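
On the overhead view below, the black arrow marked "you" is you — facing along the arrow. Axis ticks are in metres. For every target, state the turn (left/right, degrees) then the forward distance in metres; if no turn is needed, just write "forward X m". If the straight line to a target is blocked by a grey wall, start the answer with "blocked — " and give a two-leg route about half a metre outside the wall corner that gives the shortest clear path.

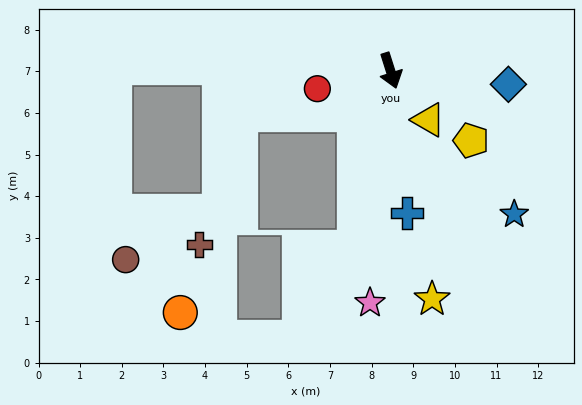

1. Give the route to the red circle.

turn right 94°, forward 1.8 m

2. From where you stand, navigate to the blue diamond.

turn left 66°, forward 2.9 m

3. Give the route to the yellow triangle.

turn left 20°, forward 1.5 m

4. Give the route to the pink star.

turn right 23°, forward 5.6 m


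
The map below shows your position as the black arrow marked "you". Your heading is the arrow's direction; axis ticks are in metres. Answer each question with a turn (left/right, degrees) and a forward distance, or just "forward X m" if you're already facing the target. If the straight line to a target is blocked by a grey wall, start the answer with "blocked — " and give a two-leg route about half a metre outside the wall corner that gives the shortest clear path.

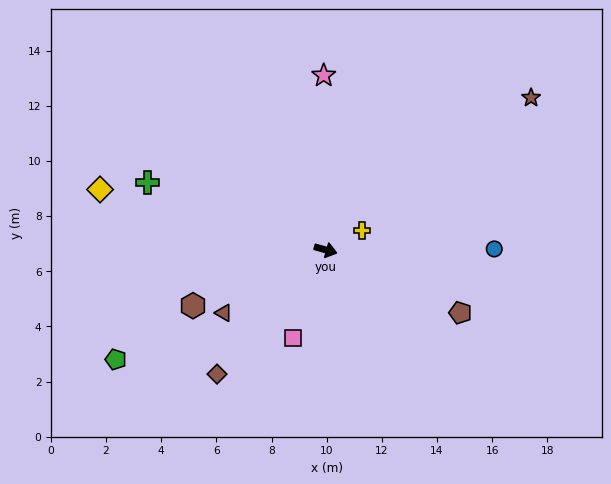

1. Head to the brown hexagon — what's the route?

turn right 141°, forward 5.2 m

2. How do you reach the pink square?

turn right 94°, forward 3.4 m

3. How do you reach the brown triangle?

turn right 132°, forward 4.3 m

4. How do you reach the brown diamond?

turn right 115°, forward 6.0 m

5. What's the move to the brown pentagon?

turn right 9°, forward 5.4 m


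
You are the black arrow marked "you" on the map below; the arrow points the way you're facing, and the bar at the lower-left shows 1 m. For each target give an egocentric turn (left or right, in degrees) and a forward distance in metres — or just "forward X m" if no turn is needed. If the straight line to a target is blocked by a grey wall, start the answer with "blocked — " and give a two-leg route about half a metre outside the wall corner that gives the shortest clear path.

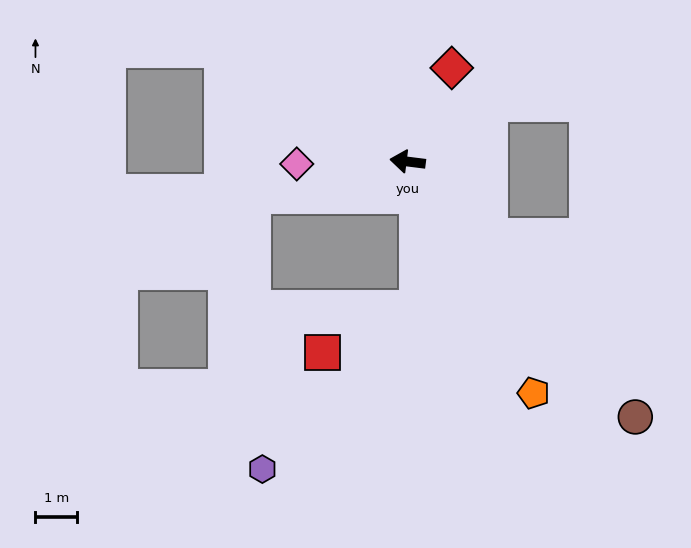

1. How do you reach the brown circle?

turn left 139°, forward 8.2 m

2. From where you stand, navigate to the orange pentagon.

turn left 126°, forward 6.3 m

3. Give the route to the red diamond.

turn right 108°, forward 2.5 m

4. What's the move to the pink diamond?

turn left 8°, forward 2.7 m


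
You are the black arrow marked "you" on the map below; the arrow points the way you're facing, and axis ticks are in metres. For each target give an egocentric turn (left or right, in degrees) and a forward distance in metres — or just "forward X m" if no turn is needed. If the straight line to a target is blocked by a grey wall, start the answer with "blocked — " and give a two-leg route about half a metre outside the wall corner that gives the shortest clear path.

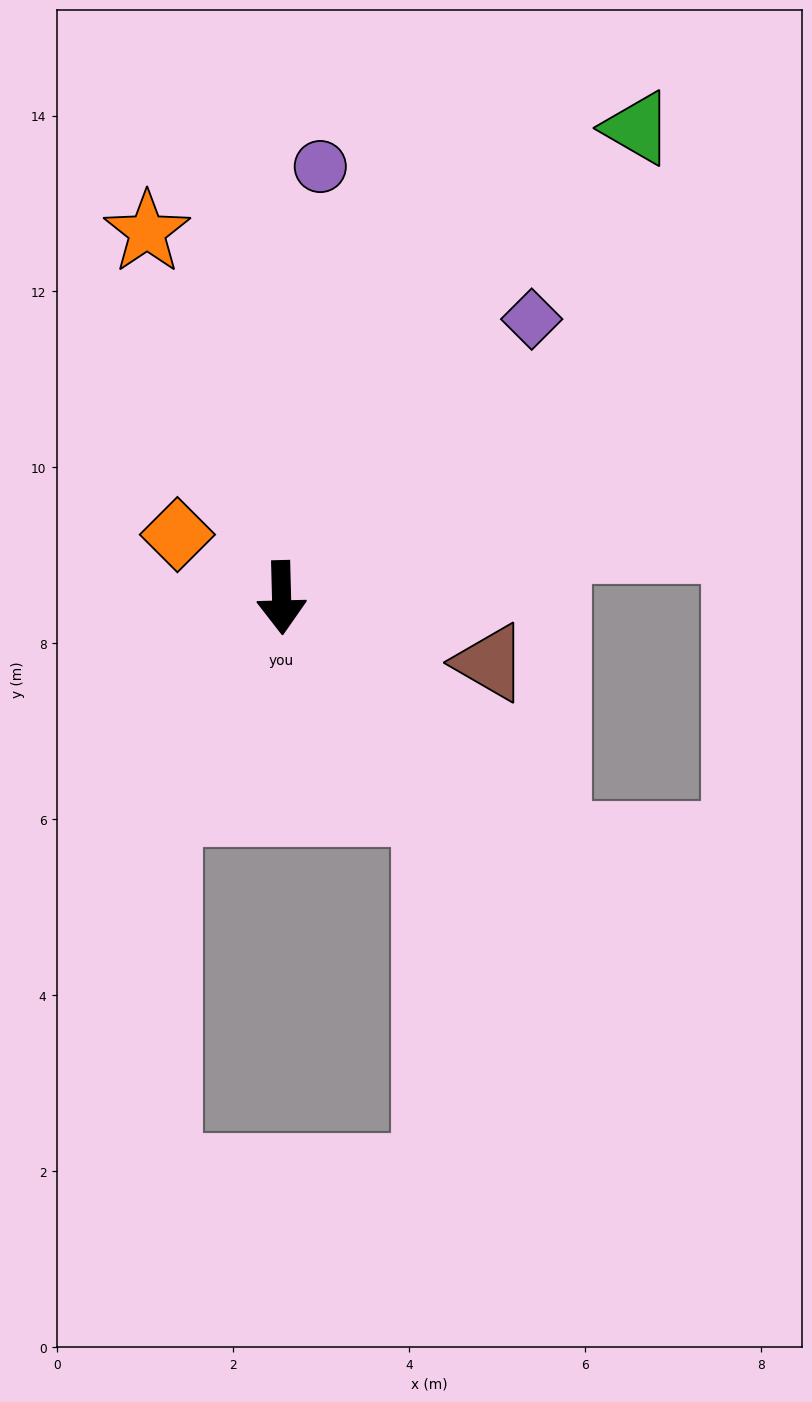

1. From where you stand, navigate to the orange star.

turn right 161°, forward 4.4 m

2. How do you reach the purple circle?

turn left 173°, forward 4.9 m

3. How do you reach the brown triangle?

turn left 71°, forward 2.5 m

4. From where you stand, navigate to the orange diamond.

turn right 123°, forward 1.4 m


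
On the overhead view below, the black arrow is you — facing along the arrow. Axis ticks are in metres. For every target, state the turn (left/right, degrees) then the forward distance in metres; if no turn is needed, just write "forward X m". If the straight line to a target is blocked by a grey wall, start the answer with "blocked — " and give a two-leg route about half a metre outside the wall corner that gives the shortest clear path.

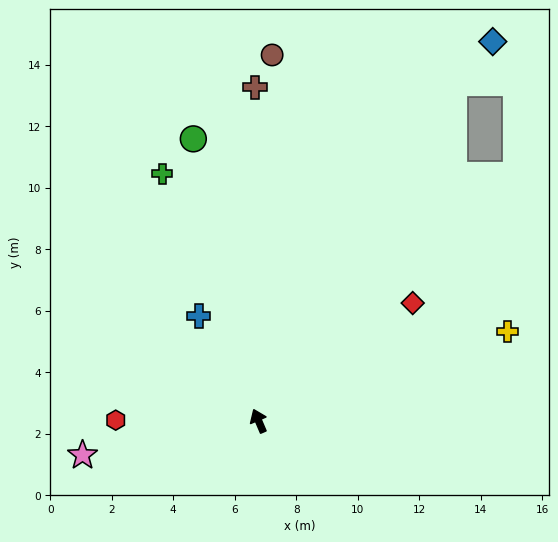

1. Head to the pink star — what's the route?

turn left 78°, forward 5.8 m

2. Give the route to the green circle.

turn right 10°, forward 9.4 m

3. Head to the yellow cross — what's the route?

turn right 93°, forward 8.6 m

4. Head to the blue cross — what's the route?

turn left 7°, forward 3.9 m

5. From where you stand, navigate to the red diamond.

turn right 76°, forward 6.3 m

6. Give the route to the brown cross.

turn right 23°, forward 10.8 m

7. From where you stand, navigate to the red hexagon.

turn left 67°, forward 4.6 m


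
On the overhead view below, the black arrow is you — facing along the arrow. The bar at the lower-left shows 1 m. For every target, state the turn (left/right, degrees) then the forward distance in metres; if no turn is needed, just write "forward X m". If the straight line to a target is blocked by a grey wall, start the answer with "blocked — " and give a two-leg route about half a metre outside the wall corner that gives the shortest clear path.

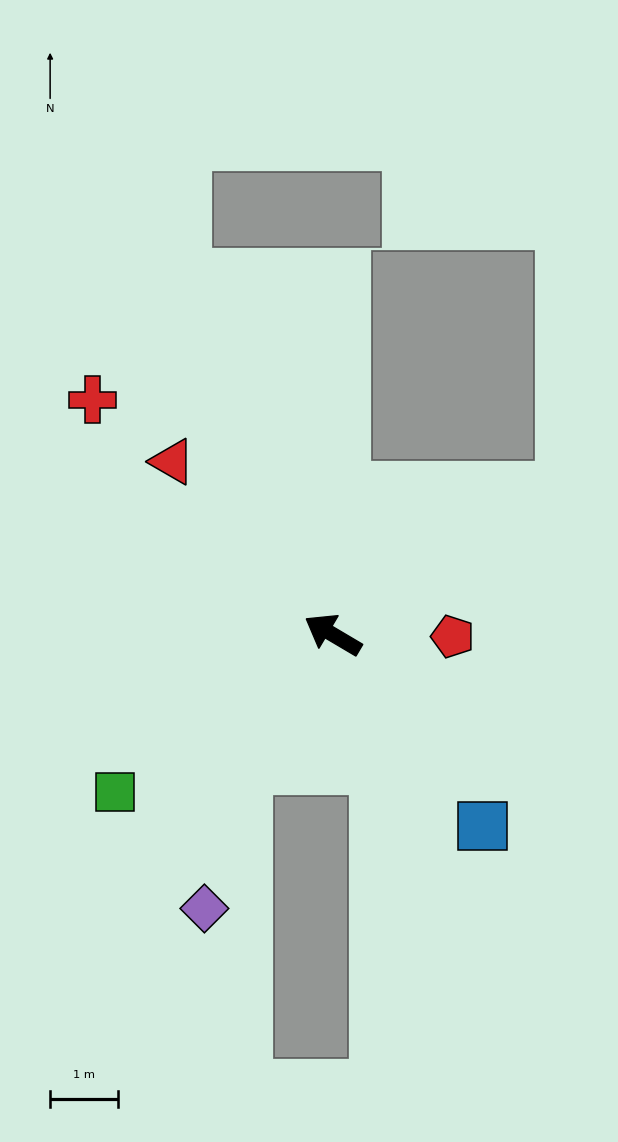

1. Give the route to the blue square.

turn left 159°, forward 3.6 m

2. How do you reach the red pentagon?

turn right 150°, forward 1.8 m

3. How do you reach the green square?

turn left 66°, forward 3.9 m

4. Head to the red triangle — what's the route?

turn right 17°, forward 3.5 m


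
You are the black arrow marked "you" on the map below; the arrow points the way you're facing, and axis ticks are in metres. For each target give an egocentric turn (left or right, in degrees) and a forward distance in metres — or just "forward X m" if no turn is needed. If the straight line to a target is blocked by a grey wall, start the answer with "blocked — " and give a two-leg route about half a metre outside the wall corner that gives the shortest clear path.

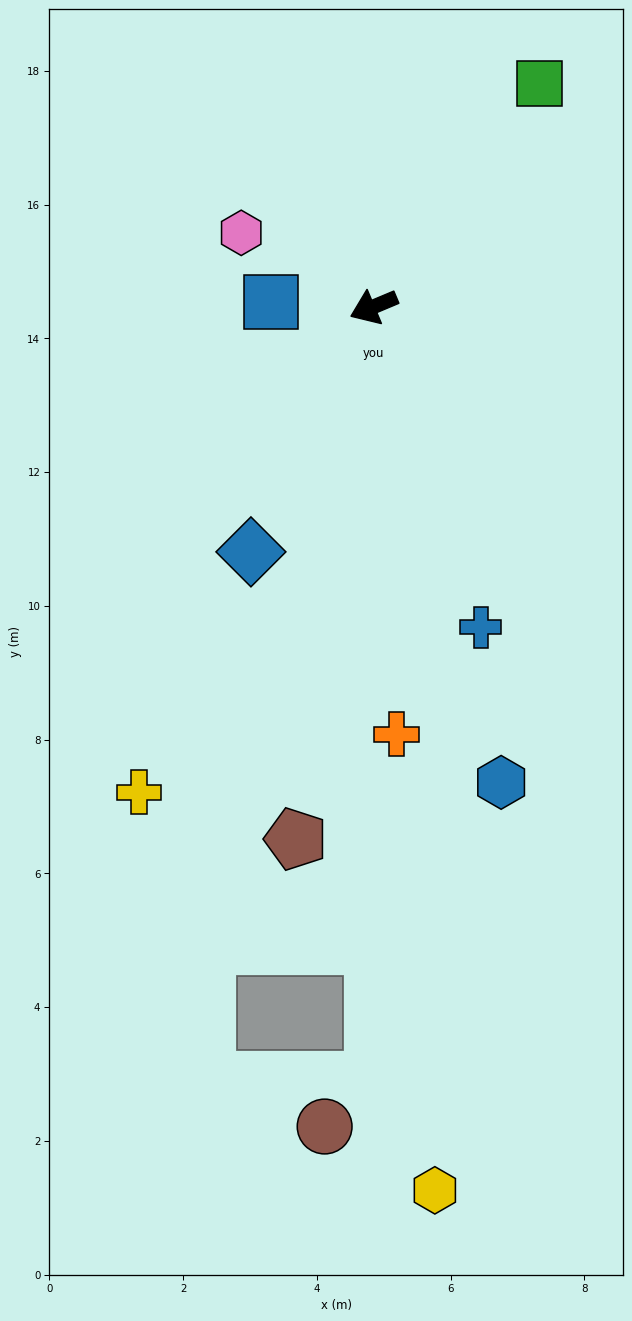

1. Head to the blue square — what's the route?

turn right 26°, forward 1.5 m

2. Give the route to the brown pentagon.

turn left 59°, forward 8.0 m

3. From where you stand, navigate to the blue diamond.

turn left 41°, forward 4.1 m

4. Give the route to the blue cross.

turn left 86°, forward 5.1 m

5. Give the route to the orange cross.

turn left 70°, forward 6.4 m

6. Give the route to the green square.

turn right 149°, forward 4.2 m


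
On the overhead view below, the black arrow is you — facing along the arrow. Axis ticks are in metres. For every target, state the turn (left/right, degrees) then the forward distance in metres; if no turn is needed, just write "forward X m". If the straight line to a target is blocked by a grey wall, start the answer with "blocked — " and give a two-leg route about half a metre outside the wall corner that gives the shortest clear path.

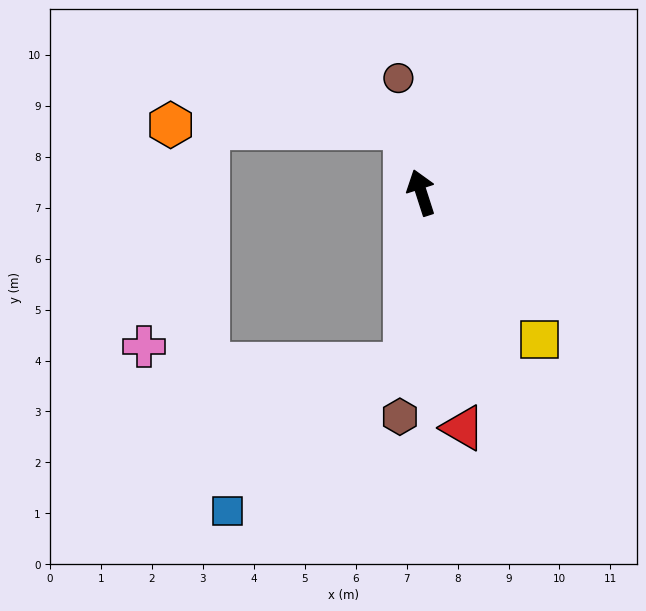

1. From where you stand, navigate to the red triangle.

turn left 172°, forward 4.7 m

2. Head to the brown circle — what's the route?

turn right 7°, forward 2.3 m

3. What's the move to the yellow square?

turn right 159°, forward 3.7 m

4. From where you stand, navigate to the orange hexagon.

blocked — turn right 3°, forward 1.3 m, then turn left 74°, forward 4.6 m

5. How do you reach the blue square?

blocked — turn left 157°, forward 3.4 m, then turn right 45°, forward 4.5 m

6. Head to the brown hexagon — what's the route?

turn left 157°, forward 4.4 m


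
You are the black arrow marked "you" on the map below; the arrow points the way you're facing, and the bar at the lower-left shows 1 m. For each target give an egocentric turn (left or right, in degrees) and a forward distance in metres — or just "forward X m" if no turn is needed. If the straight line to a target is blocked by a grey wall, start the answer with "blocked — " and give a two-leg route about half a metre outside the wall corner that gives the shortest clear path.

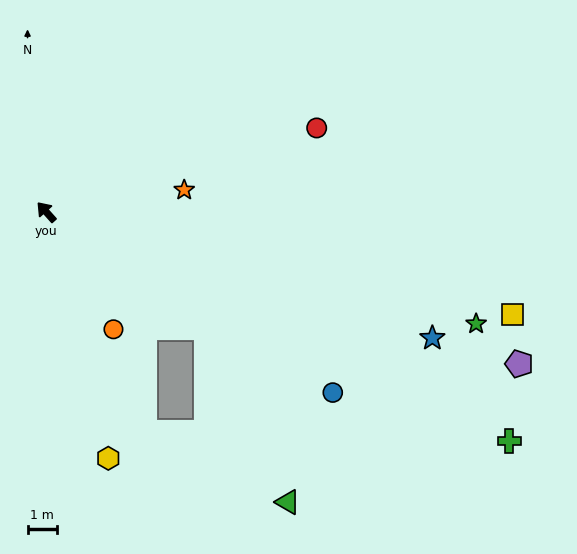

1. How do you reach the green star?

turn right 146°, forward 15.1 m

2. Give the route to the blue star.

turn right 150°, forward 13.8 m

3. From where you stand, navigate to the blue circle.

turn right 164°, forward 11.5 m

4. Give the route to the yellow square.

turn right 144°, forward 16.2 m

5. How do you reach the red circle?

turn right 115°, forward 9.6 m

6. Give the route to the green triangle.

blocked — turn right 168°, forward 6.7 m, then turn right 29°, forward 6.5 m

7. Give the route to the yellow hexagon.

turn left 152°, forward 8.6 m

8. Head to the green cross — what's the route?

turn right 158°, forward 17.5 m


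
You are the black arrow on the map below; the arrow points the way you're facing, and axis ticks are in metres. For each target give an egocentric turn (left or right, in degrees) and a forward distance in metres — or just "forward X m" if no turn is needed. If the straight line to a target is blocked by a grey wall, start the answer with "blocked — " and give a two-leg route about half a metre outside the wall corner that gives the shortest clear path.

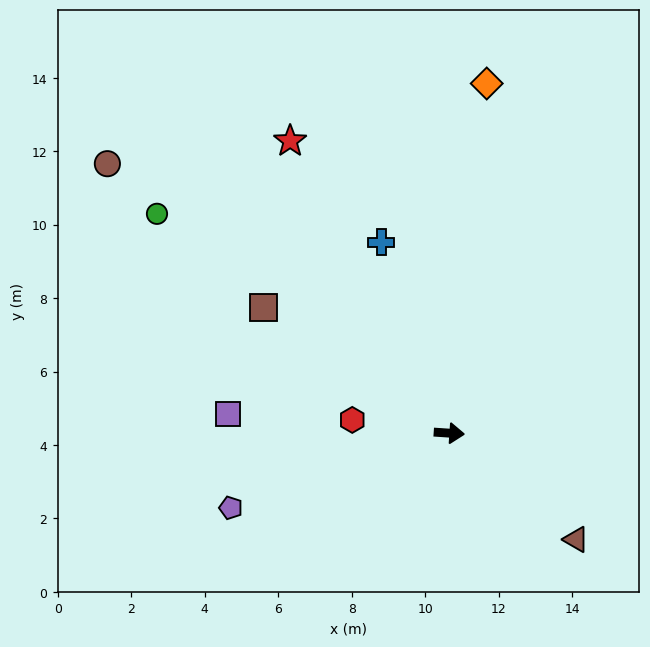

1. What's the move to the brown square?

turn left 150°, forward 6.1 m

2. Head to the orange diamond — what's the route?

turn left 88°, forward 9.6 m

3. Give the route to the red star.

turn left 122°, forward 9.1 m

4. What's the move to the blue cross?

turn left 113°, forward 5.5 m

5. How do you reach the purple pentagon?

turn right 157°, forward 6.3 m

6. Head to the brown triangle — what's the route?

turn right 36°, forward 4.5 m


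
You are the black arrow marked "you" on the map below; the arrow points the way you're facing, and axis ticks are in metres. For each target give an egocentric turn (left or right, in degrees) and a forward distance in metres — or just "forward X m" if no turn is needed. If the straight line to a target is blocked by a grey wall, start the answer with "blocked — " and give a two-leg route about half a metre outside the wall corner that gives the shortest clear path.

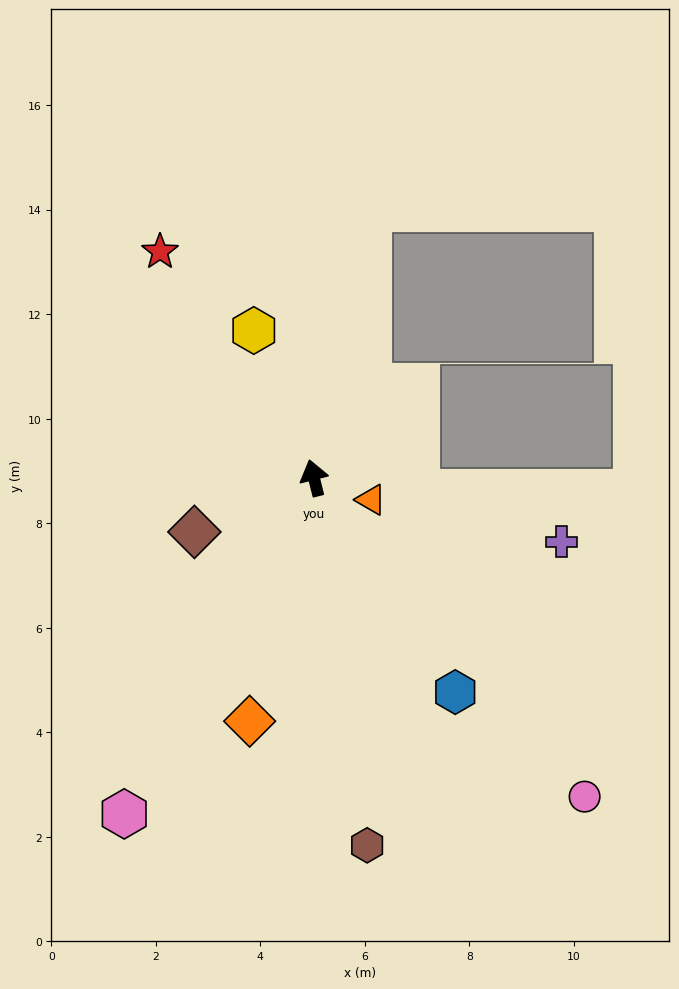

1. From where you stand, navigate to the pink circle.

turn right 154°, forward 8.0 m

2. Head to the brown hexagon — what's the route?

turn left 174°, forward 7.1 m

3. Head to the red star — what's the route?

turn left 20°, forward 5.2 m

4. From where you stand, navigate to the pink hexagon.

turn left 136°, forward 7.4 m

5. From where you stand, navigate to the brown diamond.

turn left 100°, forward 2.5 m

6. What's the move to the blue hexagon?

turn right 161°, forward 4.9 m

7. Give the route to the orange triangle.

turn right 125°, forward 1.2 m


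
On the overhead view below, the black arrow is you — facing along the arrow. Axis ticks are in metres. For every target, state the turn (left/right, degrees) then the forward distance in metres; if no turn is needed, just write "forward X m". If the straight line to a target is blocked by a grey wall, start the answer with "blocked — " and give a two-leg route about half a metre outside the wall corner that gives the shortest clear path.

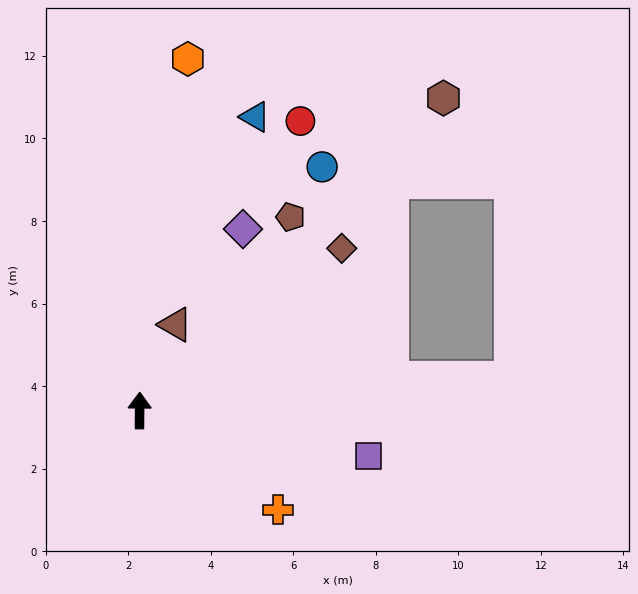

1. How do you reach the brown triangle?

turn right 22°, forward 2.3 m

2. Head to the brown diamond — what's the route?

turn right 51°, forward 6.3 m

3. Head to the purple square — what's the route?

turn right 101°, forward 5.7 m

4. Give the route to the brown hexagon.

turn right 44°, forward 10.6 m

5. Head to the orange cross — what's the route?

turn right 125°, forward 4.1 m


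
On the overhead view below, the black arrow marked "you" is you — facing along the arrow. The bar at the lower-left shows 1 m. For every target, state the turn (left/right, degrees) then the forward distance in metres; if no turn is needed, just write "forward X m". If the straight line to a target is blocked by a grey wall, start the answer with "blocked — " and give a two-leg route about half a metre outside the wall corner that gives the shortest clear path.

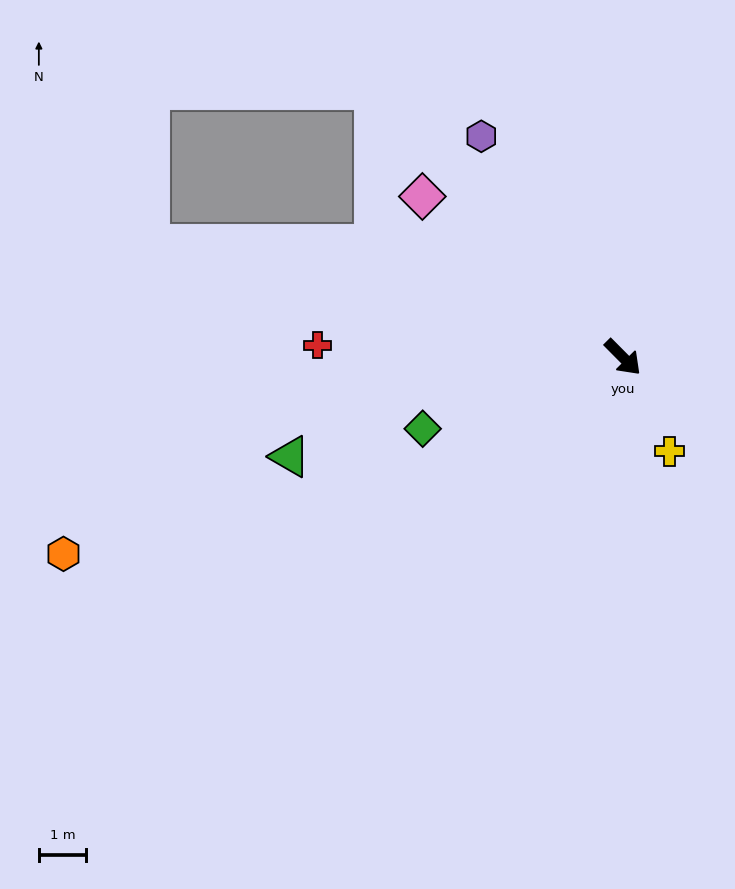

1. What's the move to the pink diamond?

turn right 174°, forward 5.5 m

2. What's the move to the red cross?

turn right 137°, forward 6.5 m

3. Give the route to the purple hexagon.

turn left 168°, forward 5.6 m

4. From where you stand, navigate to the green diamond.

turn right 115°, forward 4.5 m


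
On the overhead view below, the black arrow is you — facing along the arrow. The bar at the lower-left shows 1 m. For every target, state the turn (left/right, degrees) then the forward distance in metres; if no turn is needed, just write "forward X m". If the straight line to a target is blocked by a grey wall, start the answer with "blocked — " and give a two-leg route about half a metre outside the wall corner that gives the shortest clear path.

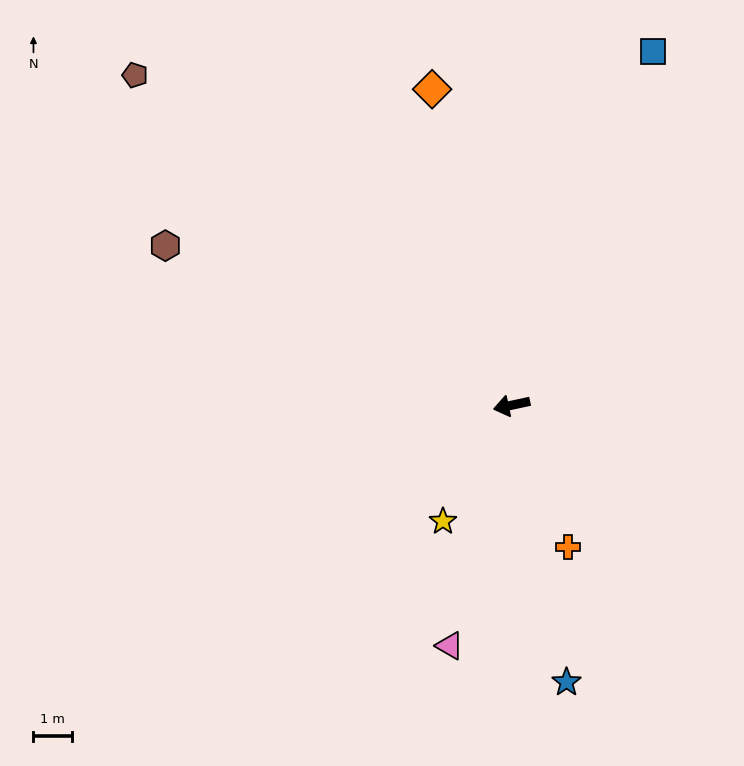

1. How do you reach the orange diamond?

turn right 88°, forward 8.4 m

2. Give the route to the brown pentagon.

turn right 53°, forward 13.0 m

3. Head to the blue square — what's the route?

turn right 124°, forward 9.9 m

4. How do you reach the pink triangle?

turn left 63°, forward 6.4 m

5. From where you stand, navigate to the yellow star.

turn left 47°, forward 3.5 m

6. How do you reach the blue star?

turn left 89°, forward 7.3 m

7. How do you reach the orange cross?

turn left 100°, forward 3.9 m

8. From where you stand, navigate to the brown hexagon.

turn right 37°, forward 9.9 m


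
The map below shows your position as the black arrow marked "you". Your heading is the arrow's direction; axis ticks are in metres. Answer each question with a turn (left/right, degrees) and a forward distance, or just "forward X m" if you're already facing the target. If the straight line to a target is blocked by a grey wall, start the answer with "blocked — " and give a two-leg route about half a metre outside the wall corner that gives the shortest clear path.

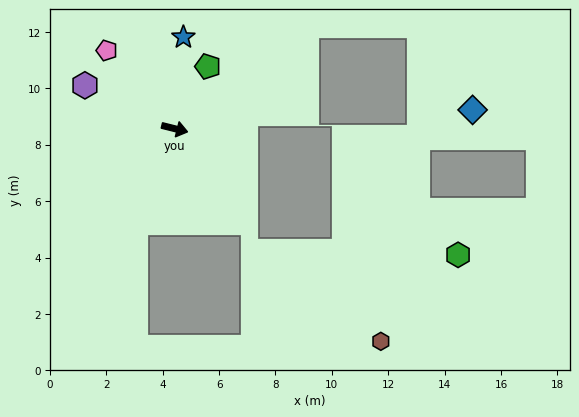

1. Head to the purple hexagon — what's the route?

turn left 168°, forward 3.5 m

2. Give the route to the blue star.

turn left 99°, forward 3.3 m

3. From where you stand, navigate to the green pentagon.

turn left 76°, forward 2.5 m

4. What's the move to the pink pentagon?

turn left 145°, forward 3.7 m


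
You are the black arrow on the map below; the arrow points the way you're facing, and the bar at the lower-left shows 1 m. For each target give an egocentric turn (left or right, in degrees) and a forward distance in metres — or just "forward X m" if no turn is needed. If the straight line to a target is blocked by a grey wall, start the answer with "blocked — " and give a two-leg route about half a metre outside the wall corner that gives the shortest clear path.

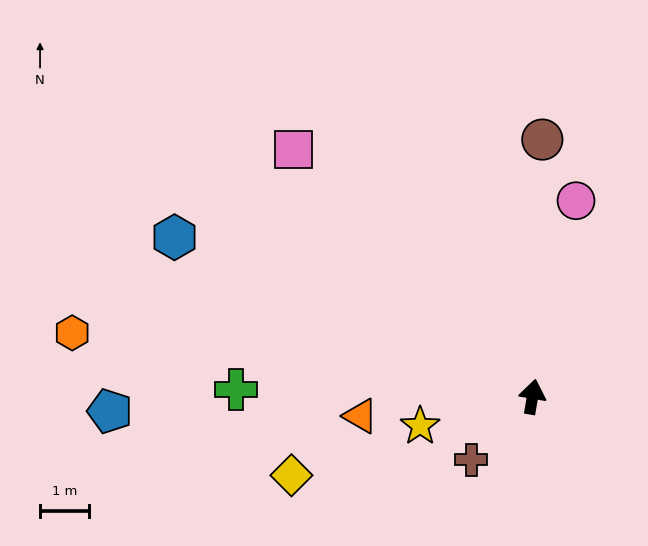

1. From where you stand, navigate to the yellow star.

turn left 114°, forward 2.4 m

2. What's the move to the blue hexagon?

turn left 76°, forward 8.0 m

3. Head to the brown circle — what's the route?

turn left 7°, forward 5.2 m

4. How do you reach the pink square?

turn left 54°, forward 7.0 m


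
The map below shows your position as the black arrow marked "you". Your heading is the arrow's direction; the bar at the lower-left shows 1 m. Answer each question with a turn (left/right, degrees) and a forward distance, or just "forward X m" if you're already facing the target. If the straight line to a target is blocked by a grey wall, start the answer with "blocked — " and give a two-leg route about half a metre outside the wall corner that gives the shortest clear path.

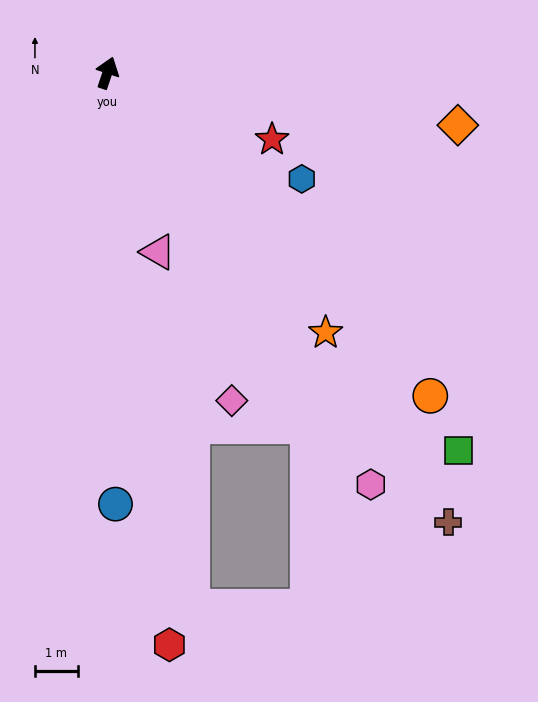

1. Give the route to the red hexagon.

turn right 155°, forward 13.4 m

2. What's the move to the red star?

turn right 94°, forward 4.1 m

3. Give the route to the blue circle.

turn right 160°, forward 10.1 m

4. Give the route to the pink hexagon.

turn right 129°, forward 11.4 m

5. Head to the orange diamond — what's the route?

turn right 80°, forward 8.3 m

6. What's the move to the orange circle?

turn right 116°, forward 10.7 m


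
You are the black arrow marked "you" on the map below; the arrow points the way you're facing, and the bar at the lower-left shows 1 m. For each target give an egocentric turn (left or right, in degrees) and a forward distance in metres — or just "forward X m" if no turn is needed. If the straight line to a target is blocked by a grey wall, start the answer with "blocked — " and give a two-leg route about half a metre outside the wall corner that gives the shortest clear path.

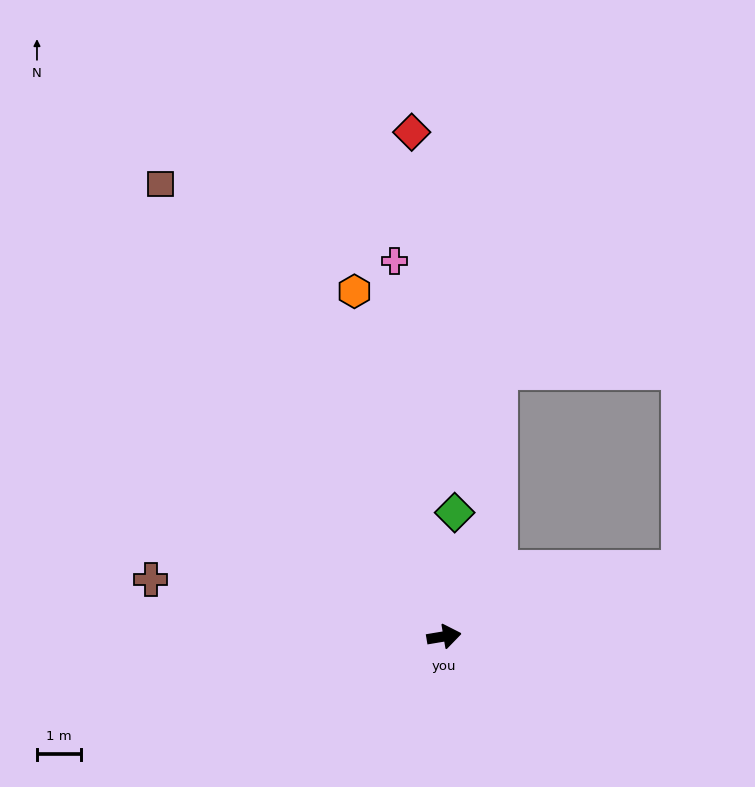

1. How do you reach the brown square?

turn left 113°, forward 12.1 m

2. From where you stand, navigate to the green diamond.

turn left 76°, forward 2.8 m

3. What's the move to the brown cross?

turn left 160°, forward 6.8 m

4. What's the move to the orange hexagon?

turn left 95°, forward 8.1 m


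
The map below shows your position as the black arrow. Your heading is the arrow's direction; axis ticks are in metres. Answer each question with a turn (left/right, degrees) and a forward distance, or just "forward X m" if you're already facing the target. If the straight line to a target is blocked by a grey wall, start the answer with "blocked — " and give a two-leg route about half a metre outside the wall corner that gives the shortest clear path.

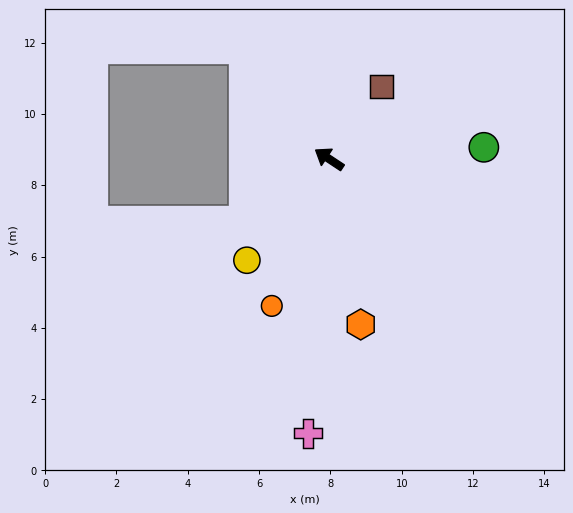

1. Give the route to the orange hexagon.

turn left 134°, forward 4.7 m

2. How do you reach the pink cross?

turn left 119°, forward 7.7 m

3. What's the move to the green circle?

turn right 142°, forward 4.4 m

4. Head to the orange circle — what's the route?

turn left 102°, forward 4.4 m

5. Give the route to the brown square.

turn right 92°, forward 2.5 m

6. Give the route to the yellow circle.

turn left 84°, forward 3.7 m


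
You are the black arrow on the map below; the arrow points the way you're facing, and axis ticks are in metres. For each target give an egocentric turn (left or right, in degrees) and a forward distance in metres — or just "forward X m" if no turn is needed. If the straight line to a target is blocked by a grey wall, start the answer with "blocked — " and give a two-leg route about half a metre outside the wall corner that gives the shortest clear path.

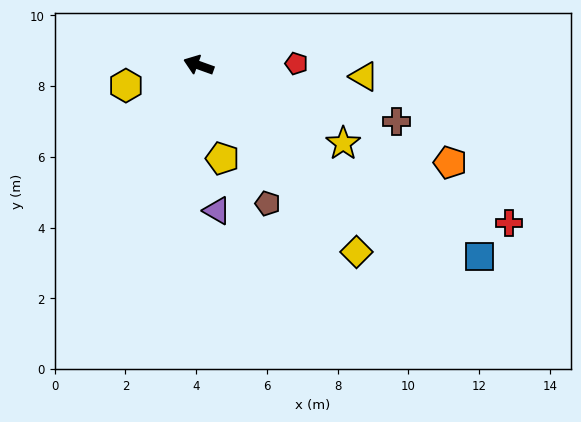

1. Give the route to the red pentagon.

turn right 159°, forward 2.8 m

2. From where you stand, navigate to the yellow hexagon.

turn left 35°, forward 2.1 m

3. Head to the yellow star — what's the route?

turn left 171°, forward 4.6 m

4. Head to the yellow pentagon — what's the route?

turn left 124°, forward 2.7 m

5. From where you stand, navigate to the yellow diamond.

turn left 150°, forward 6.9 m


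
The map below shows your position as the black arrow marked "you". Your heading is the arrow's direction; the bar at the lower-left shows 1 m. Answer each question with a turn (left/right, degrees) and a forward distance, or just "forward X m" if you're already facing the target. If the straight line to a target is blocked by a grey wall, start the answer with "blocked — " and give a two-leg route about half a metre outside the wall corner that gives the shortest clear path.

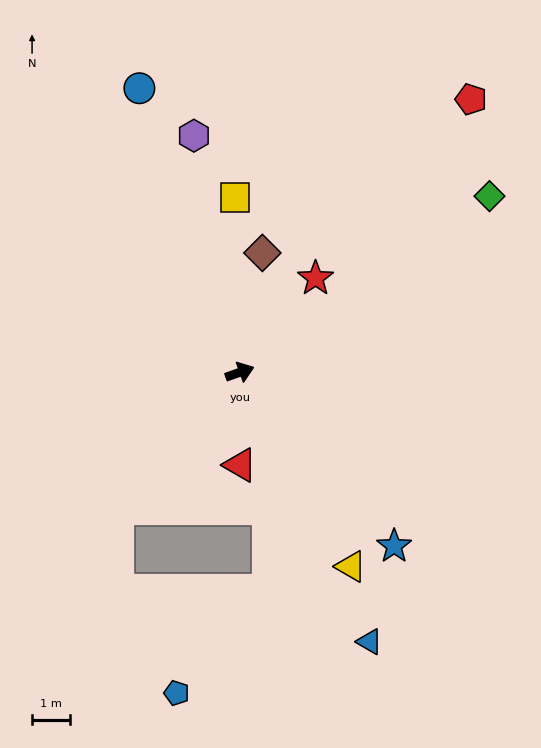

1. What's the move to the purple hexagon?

turn left 81°, forward 6.3 m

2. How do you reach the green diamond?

turn left 16°, forward 8.0 m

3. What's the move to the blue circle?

turn left 90°, forward 7.9 m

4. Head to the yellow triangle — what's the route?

turn right 80°, forward 5.8 m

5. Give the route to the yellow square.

turn left 72°, forward 4.6 m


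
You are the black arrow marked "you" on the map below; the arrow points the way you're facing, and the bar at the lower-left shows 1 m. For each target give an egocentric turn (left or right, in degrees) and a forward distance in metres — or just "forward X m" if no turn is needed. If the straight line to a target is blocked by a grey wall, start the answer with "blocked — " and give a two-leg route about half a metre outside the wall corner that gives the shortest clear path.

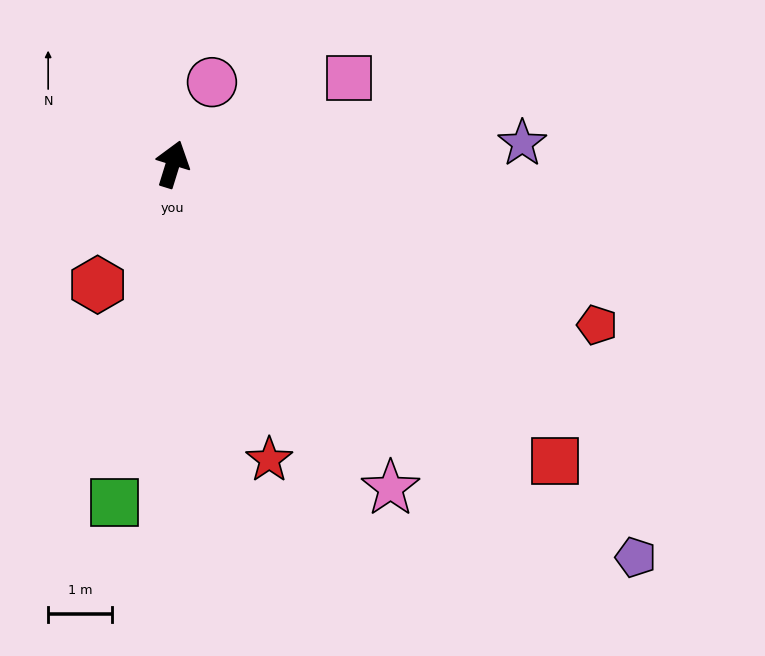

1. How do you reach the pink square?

turn right 47°, forward 3.1 m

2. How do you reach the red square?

turn right 111°, forward 7.6 m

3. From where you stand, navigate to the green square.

turn right 173°, forward 5.4 m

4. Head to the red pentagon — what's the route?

turn right 94°, forward 7.2 m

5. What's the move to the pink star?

turn right 129°, forward 6.2 m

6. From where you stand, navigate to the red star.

turn right 145°, forward 4.9 m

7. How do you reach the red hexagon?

turn left 165°, forward 2.2 m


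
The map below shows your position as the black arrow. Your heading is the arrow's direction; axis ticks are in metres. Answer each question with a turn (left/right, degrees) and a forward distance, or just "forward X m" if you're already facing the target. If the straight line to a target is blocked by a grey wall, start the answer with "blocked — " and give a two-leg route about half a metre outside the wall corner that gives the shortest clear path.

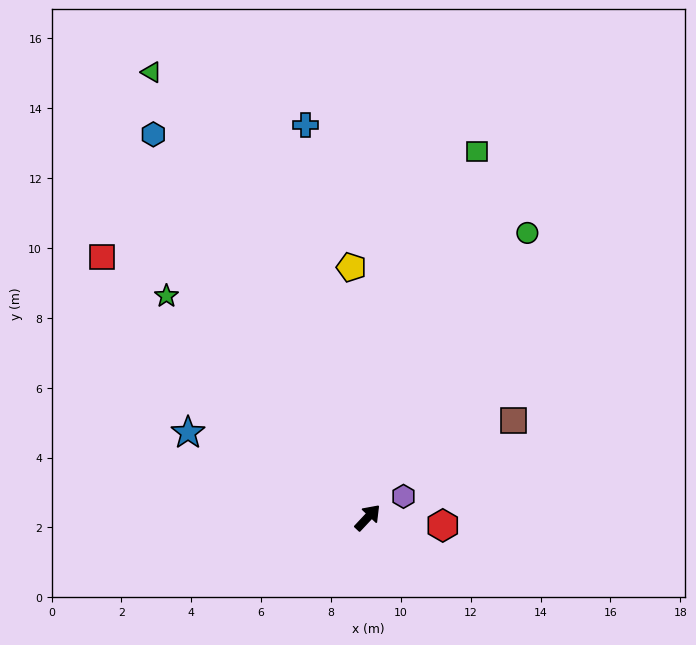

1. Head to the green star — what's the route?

turn left 85°, forward 8.6 m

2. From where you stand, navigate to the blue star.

turn left 108°, forward 5.7 m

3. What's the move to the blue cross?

turn left 52°, forward 11.4 m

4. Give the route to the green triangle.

turn left 69°, forward 14.2 m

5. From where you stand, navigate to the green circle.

turn left 14°, forward 9.3 m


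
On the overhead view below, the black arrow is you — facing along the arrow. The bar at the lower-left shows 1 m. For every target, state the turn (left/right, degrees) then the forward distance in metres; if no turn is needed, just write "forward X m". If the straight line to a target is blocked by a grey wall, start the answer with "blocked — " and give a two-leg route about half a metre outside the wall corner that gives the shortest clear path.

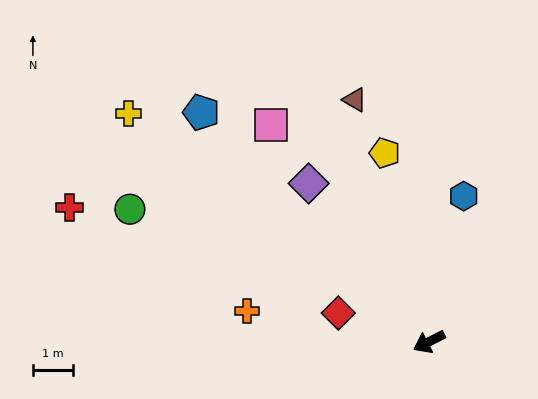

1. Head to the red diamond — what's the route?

turn right 45°, forward 2.4 m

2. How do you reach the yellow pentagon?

turn right 104°, forward 4.9 m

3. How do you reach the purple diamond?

turn right 80°, forward 5.0 m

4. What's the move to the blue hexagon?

turn right 130°, forward 3.8 m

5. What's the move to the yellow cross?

turn right 64°, forward 9.5 m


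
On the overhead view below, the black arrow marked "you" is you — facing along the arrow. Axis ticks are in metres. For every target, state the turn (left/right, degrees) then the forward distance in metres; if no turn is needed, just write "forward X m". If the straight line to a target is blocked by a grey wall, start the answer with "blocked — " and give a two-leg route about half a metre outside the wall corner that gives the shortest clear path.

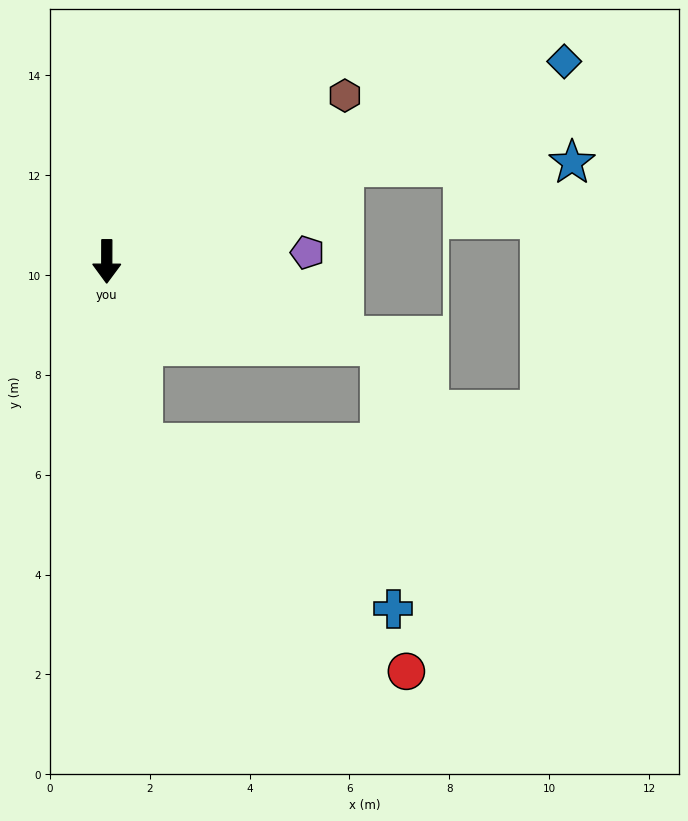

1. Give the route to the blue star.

blocked — turn left 112°, forward 5.1 m, then turn right 21°, forward 4.6 m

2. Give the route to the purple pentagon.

turn left 93°, forward 4.0 m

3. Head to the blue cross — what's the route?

blocked — turn left 11°, forward 3.7 m, then turn left 46°, forward 6.0 m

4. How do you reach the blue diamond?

turn left 114°, forward 10.0 m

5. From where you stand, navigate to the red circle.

blocked — turn left 11°, forward 3.7 m, then turn left 39°, forward 7.0 m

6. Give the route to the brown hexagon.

turn left 125°, forward 5.8 m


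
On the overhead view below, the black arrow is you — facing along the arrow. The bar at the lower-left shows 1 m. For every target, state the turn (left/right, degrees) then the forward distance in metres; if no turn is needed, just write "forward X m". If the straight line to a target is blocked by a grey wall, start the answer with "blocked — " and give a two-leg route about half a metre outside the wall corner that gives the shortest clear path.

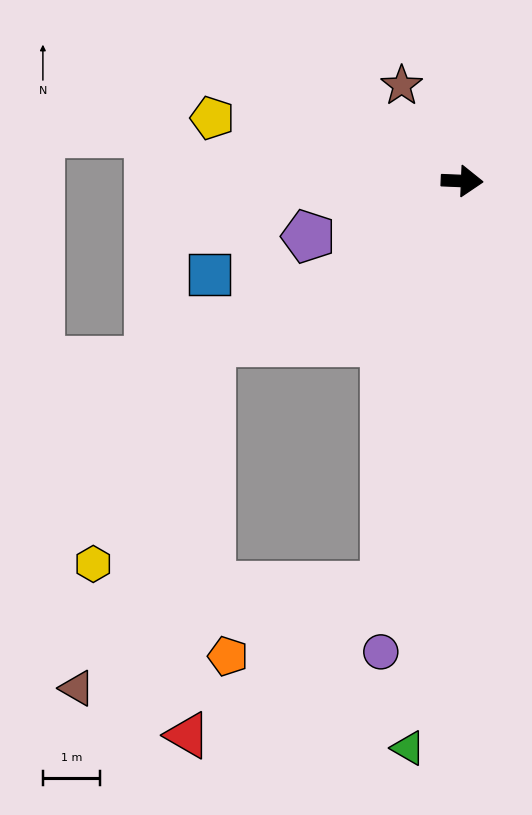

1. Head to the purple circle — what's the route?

turn right 97°, forward 8.4 m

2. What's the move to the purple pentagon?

turn right 158°, forward 2.9 m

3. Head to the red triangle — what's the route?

blocked — turn right 99°, forward 7.3 m, then turn right 41°, forward 4.4 m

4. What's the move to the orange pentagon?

blocked — turn right 99°, forward 7.3 m, then turn right 54°, forward 3.0 m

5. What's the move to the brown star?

turn left 125°, forward 2.0 m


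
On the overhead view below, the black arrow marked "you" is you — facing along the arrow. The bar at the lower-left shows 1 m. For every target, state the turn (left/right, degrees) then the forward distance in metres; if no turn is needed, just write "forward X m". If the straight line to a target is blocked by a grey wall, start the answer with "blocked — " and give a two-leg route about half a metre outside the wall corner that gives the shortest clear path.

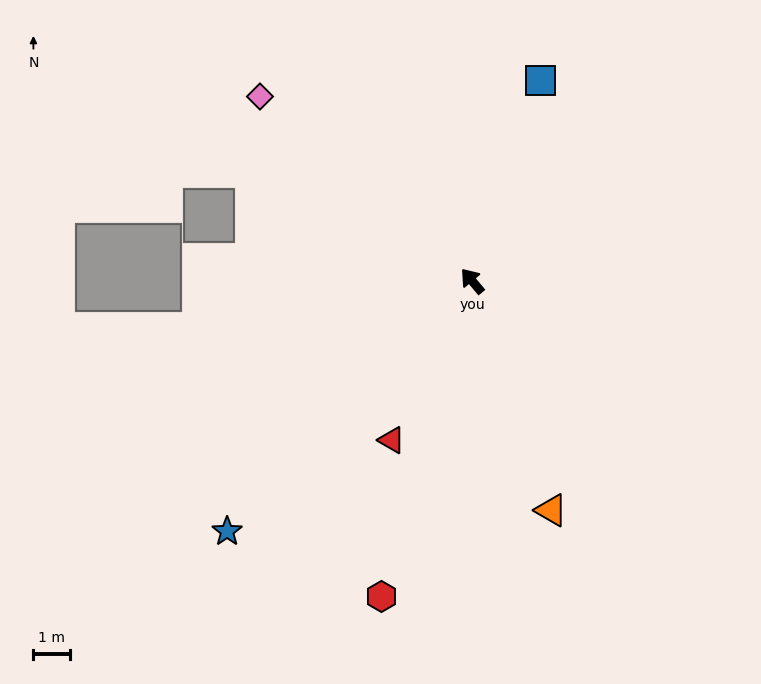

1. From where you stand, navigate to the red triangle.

turn left 113°, forward 4.8 m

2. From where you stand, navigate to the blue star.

turn left 96°, forward 9.5 m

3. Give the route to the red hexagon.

turn left 124°, forward 8.9 m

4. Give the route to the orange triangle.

turn left 159°, forward 6.6 m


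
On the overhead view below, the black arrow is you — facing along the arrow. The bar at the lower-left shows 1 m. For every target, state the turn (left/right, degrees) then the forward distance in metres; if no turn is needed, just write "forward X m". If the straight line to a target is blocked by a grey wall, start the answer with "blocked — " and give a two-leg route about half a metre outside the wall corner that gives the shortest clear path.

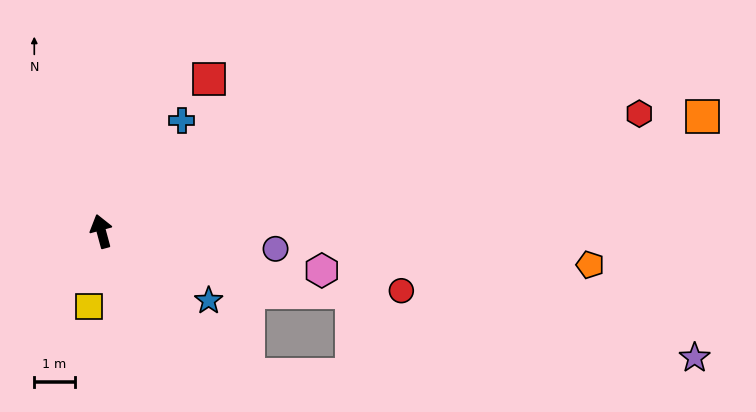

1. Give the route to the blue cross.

turn right 51°, forward 3.4 m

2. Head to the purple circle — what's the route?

turn right 111°, forward 4.3 m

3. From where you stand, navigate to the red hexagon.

turn right 93°, forward 13.7 m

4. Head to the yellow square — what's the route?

turn left 155°, forward 1.9 m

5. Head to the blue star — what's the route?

turn right 138°, forward 3.2 m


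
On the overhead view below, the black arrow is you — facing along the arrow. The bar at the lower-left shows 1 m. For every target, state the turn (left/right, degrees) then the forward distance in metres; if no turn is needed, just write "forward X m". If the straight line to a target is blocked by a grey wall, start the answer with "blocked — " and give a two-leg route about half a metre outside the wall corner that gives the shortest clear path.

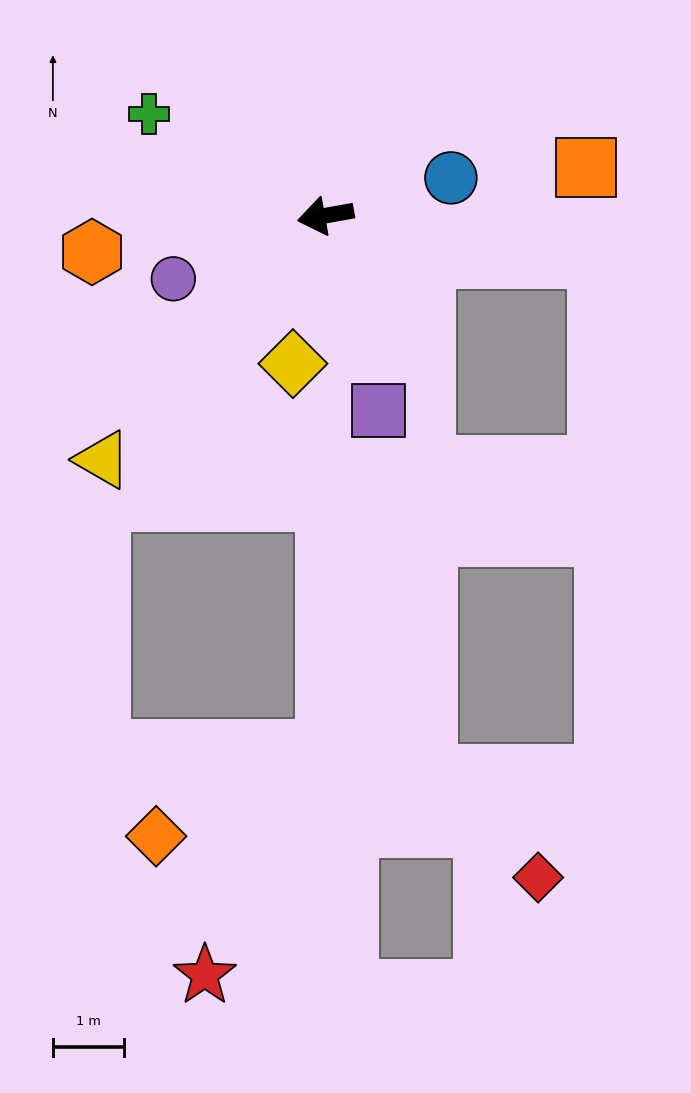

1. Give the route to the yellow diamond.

turn left 67°, forward 2.1 m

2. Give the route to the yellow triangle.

turn left 37°, forward 4.7 m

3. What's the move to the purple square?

turn left 95°, forward 2.8 m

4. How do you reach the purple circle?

turn left 12°, forward 2.3 m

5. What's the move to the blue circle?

turn right 173°, forward 1.8 m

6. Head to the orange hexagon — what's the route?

forward 3.3 m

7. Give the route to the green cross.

turn right 40°, forward 2.9 m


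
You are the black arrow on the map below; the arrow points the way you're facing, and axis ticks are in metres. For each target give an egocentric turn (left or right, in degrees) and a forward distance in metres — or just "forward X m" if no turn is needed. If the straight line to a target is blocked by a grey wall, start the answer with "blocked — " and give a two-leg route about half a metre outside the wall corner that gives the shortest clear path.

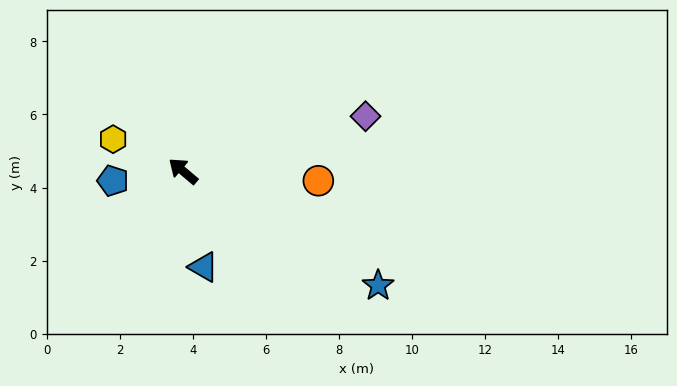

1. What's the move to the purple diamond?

turn right 123°, forward 5.2 m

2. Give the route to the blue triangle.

turn left 142°, forward 2.7 m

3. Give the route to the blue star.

turn right 170°, forward 6.2 m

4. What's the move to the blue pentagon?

turn left 48°, forward 1.9 m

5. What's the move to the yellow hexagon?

turn left 16°, forward 2.1 m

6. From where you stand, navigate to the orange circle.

turn right 144°, forward 3.7 m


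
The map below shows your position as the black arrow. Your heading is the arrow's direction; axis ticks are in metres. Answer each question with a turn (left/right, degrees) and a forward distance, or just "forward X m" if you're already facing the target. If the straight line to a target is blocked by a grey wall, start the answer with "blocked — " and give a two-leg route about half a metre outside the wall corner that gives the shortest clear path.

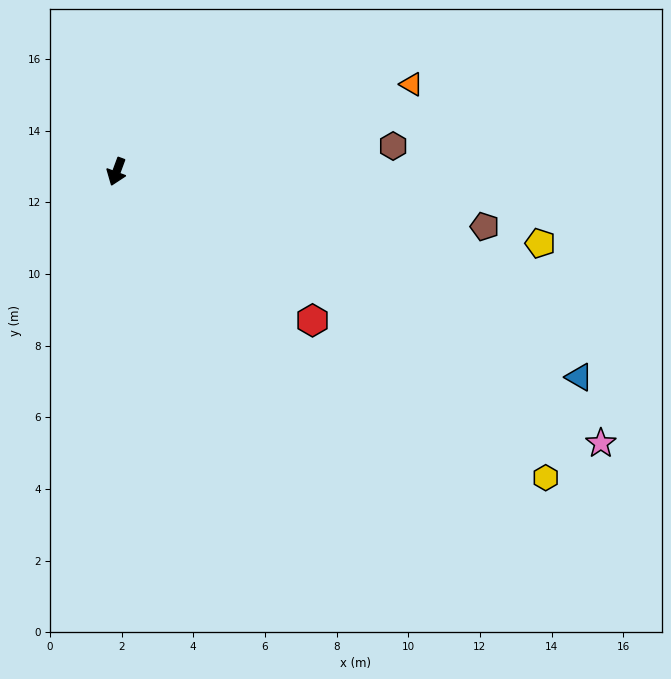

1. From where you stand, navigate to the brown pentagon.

turn left 102°, forward 10.4 m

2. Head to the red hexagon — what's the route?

turn left 73°, forward 6.9 m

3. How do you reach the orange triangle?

turn left 127°, forward 8.6 m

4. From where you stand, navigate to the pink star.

turn left 81°, forward 15.5 m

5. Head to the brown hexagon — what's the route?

turn left 116°, forward 7.8 m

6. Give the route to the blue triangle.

turn left 86°, forward 14.1 m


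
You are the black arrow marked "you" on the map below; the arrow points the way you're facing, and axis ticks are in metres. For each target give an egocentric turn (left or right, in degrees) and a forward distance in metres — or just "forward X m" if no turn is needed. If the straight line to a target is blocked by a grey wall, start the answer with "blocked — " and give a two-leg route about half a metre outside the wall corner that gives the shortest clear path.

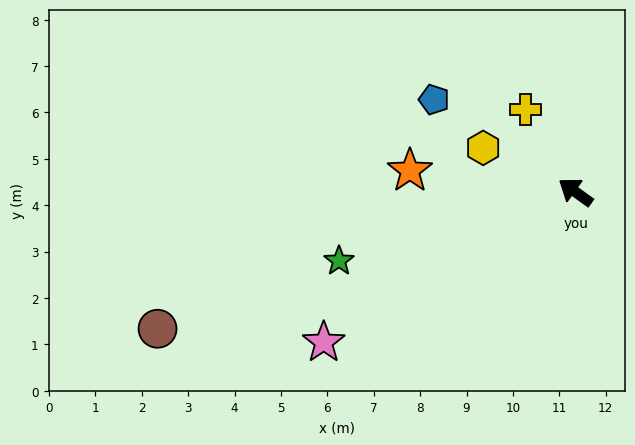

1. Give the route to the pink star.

turn left 67°, forward 6.3 m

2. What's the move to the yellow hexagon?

turn left 10°, forward 2.2 m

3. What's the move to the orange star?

turn left 28°, forward 3.6 m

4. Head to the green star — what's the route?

turn left 52°, forward 5.3 m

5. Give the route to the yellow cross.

turn right 23°, forward 2.1 m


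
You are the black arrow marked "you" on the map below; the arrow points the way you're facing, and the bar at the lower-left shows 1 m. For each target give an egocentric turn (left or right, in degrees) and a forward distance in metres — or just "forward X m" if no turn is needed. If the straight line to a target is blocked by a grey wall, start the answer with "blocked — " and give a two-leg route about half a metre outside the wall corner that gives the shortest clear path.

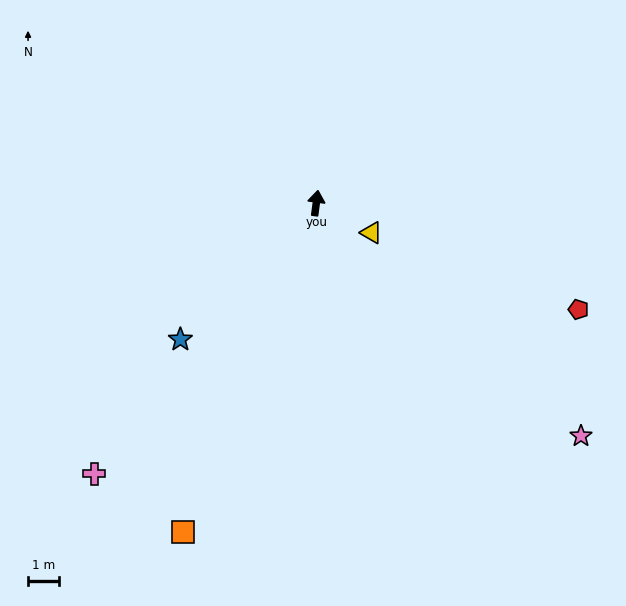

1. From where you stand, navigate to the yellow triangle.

turn right 111°, forward 2.0 m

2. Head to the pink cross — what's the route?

turn left 148°, forward 11.4 m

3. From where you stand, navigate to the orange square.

turn left 165°, forward 11.5 m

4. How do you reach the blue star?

turn left 143°, forward 6.3 m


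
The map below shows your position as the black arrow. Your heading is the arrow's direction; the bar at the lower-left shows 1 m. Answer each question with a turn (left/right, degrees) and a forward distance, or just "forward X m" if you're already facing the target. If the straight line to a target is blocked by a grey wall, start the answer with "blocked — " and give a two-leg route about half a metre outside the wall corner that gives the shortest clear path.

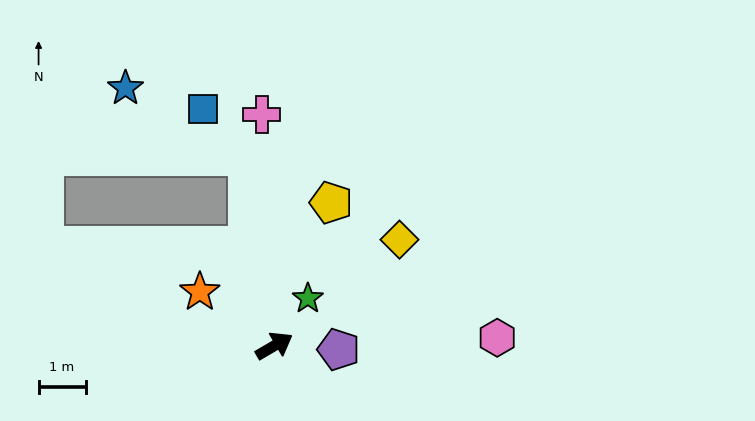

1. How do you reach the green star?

turn left 24°, forward 1.2 m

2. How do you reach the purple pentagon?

turn right 34°, forward 1.4 m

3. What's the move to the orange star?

turn left 114°, forward 2.0 m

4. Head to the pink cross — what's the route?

turn left 63°, forward 4.9 m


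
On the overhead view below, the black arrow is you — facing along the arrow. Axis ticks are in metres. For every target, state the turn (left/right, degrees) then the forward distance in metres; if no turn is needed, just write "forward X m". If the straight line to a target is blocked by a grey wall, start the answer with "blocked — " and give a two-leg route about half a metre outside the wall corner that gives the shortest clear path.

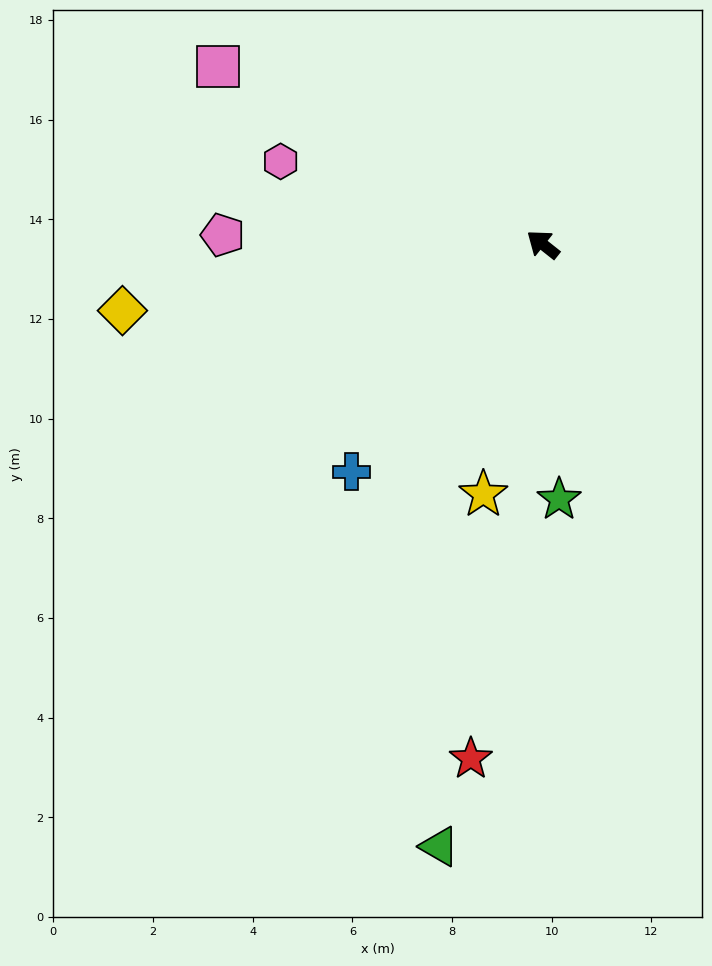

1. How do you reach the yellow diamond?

turn left 47°, forward 8.5 m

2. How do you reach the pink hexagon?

turn left 21°, forward 5.5 m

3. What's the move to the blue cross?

turn left 88°, forward 6.0 m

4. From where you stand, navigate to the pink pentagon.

turn left 37°, forward 6.4 m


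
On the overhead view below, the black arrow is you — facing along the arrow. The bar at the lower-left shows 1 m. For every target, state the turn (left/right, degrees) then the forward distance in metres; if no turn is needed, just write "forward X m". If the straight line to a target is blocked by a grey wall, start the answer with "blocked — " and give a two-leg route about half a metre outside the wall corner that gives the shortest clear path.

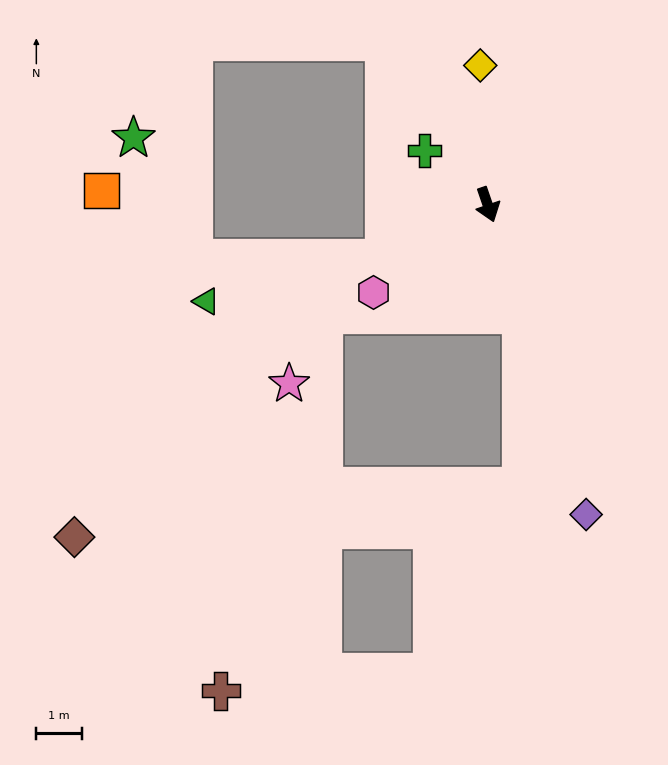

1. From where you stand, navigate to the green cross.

turn right 149°, forward 1.8 m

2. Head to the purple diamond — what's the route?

forward 7.1 m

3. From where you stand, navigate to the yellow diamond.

turn left 164°, forward 3.1 m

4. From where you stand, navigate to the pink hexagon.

turn right 71°, forward 3.2 m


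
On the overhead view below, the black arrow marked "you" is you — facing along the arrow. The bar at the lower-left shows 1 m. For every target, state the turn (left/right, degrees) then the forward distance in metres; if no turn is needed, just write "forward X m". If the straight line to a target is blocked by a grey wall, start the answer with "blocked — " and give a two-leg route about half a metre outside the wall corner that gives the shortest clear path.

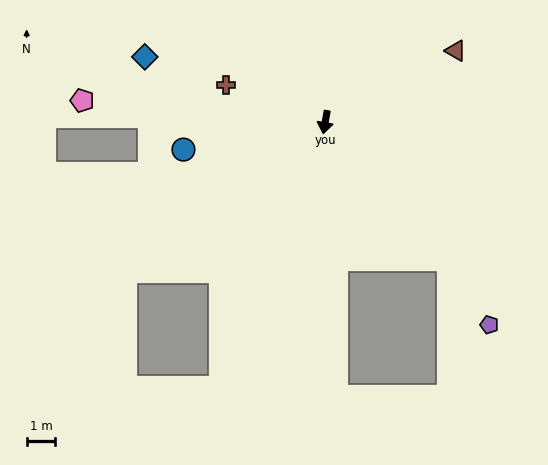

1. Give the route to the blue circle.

turn right 69°, forward 5.0 m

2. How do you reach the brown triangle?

turn left 129°, forward 5.2 m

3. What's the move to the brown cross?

turn right 101°, forward 3.7 m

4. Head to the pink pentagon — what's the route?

turn right 85°, forward 8.5 m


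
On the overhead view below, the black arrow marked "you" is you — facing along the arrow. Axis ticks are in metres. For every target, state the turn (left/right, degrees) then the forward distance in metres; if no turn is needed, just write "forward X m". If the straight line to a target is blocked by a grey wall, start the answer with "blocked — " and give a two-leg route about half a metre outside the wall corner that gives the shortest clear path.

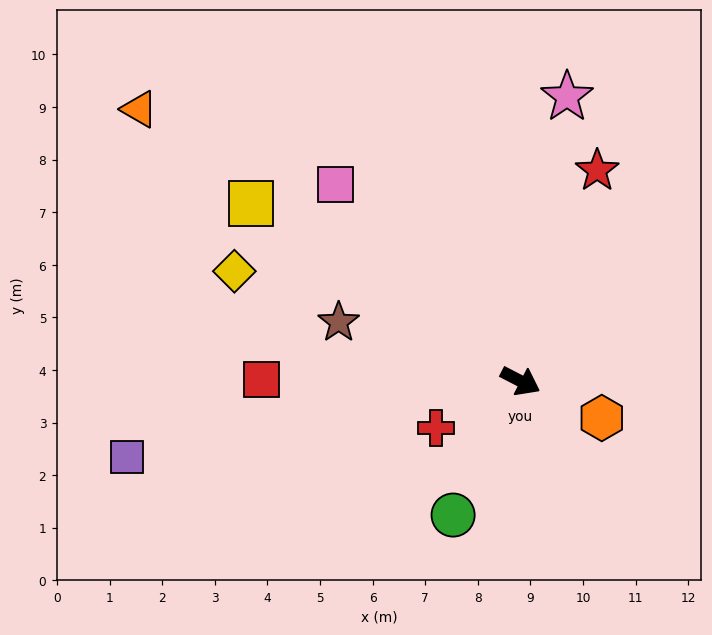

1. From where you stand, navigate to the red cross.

turn right 124°, forward 1.8 m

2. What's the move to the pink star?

turn left 108°, forward 5.5 m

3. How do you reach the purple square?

turn right 142°, forward 7.6 m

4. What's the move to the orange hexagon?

turn left 3°, forward 1.7 m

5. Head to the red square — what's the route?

turn right 153°, forward 4.9 m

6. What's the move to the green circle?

turn right 89°, forward 2.9 m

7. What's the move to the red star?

turn left 97°, forward 4.3 m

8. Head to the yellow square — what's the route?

turn left 174°, forward 6.1 m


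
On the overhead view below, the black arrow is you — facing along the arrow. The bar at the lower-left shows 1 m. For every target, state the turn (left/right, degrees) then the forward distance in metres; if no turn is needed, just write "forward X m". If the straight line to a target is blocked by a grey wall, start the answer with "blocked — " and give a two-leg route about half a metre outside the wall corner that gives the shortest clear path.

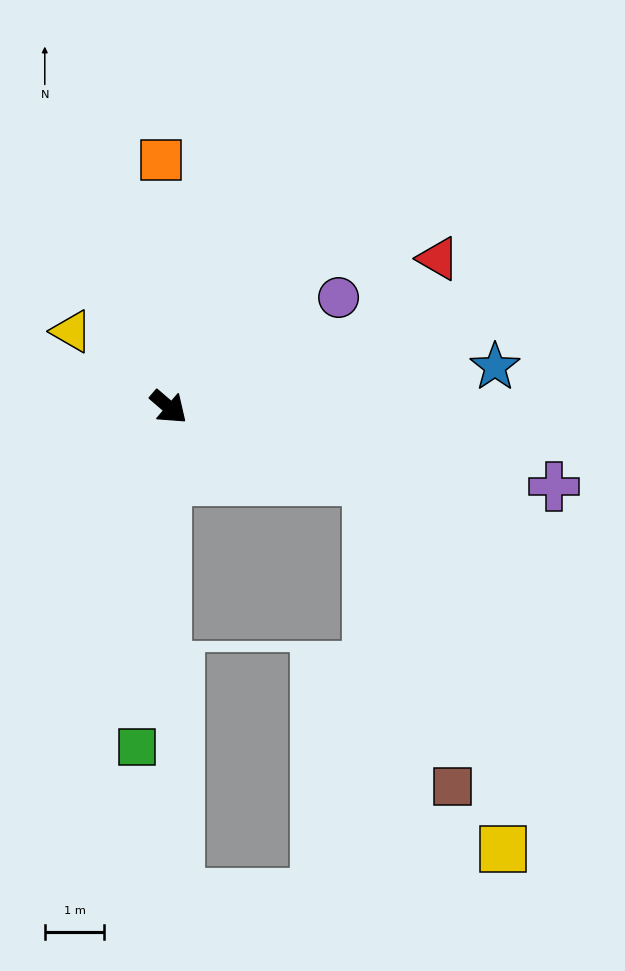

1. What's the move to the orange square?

turn left 133°, forward 4.1 m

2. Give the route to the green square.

turn right 55°, forward 5.7 m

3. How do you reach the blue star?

turn left 48°, forward 5.5 m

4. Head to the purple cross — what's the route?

turn left 29°, forward 6.6 m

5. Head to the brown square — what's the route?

blocked — turn left 21°, forward 3.6 m, then turn right 55°, forward 5.3 m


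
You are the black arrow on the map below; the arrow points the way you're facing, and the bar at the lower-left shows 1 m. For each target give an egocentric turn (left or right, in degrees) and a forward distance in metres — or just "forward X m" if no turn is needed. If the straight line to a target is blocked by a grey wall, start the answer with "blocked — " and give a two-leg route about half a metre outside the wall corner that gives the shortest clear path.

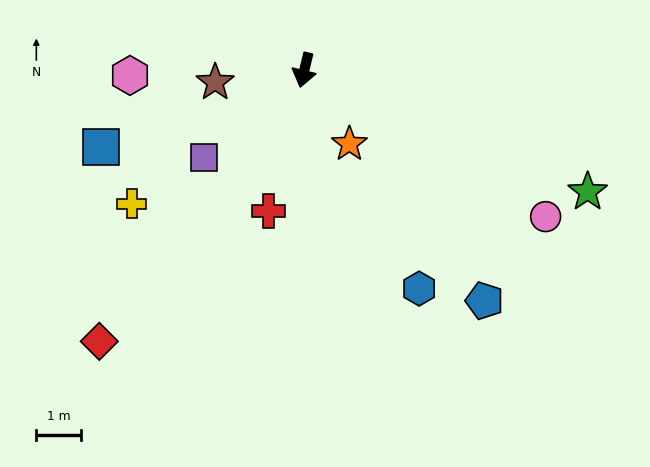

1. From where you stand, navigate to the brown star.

turn right 69°, forward 2.0 m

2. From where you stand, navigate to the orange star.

turn left 45°, forward 2.0 m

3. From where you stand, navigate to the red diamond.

turn right 24°, forward 7.7 m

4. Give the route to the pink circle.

turn left 72°, forward 6.4 m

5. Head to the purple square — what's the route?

turn right 35°, forward 3.0 m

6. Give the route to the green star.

turn left 80°, forward 7.0 m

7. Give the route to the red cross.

forward 3.3 m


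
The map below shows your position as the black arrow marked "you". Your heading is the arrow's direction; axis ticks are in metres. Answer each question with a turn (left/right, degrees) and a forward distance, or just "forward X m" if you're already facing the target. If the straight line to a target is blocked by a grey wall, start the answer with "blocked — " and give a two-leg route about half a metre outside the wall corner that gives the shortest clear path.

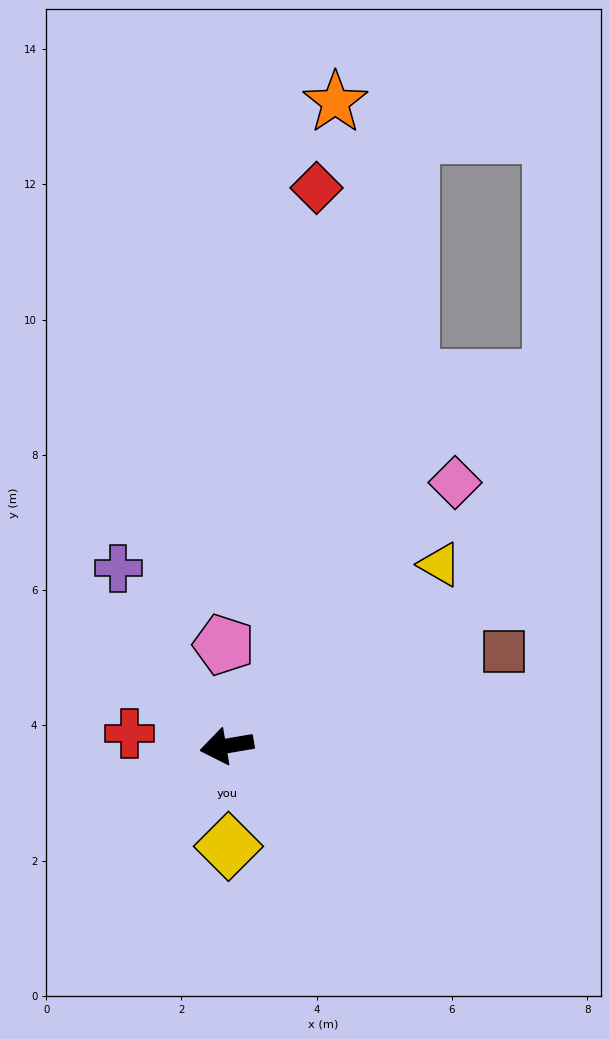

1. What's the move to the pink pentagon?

turn right 98°, forward 1.5 m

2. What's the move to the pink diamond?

turn right 141°, forward 5.2 m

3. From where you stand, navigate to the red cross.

turn right 17°, forward 1.5 m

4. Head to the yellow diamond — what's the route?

turn left 81°, forward 1.5 m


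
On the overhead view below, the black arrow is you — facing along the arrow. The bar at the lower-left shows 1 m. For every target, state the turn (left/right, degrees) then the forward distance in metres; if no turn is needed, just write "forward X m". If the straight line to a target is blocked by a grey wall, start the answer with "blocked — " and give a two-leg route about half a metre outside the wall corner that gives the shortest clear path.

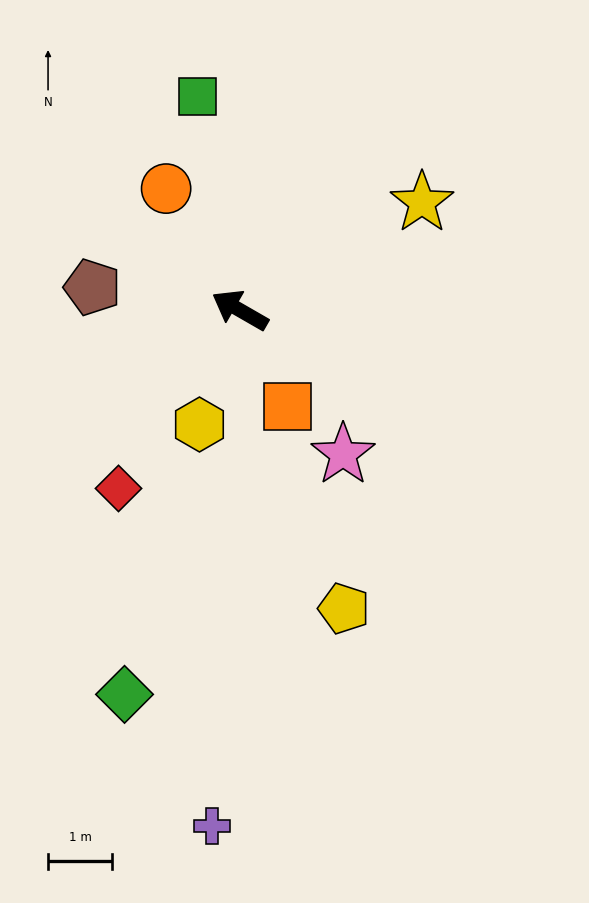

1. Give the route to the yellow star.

turn right 119°, forward 3.3 m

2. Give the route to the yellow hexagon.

turn left 100°, forward 1.9 m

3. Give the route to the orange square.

turn left 146°, forward 1.7 m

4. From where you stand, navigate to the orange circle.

turn right 29°, forward 2.2 m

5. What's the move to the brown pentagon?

turn left 21°, forward 2.3 m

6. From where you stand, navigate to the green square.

turn right 49°, forward 3.4 m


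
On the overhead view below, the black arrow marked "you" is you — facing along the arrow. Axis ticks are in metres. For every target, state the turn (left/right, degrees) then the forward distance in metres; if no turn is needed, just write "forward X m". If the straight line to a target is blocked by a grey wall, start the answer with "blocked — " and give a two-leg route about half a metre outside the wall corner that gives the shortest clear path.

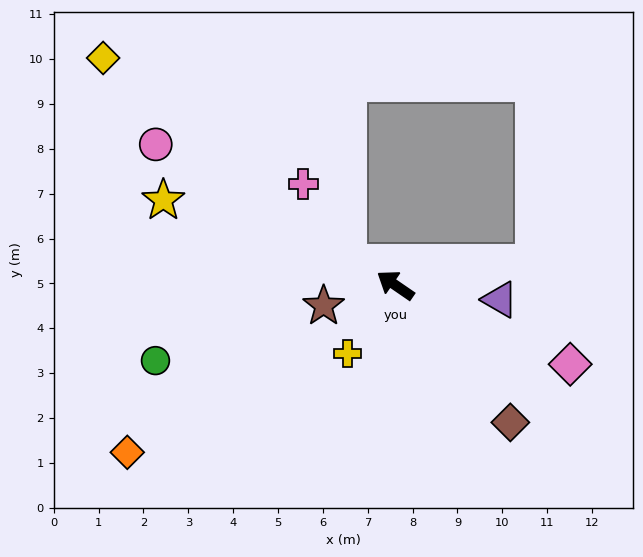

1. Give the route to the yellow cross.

turn left 89°, forward 1.9 m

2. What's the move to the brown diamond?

turn left 164°, forward 4.0 m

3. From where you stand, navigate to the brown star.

turn left 51°, forward 1.7 m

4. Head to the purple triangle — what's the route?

turn right 153°, forward 2.3 m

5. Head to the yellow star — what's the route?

turn left 14°, forward 5.5 m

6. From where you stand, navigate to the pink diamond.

turn right 170°, forward 4.3 m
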